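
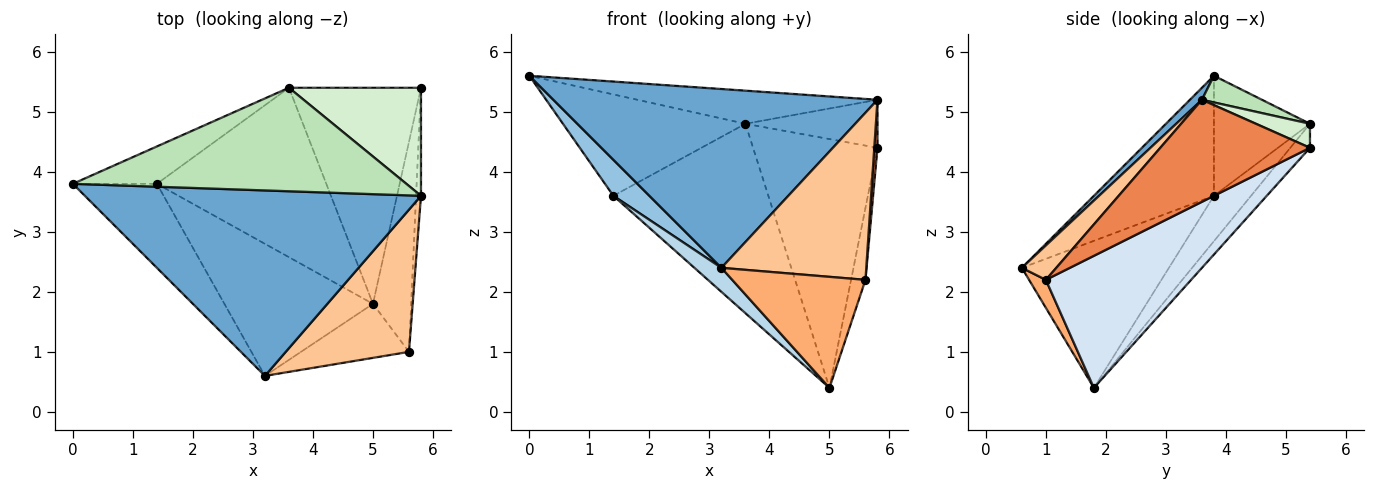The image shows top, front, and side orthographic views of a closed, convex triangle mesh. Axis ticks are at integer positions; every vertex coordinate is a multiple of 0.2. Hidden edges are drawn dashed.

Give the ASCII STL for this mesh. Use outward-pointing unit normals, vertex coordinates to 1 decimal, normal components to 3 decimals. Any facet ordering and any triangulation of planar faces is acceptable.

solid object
 facet normal 0.026 -0.694 0.720
  outer loop
   vertex 5.8 3.6 5.2
   vertex 0.0 3.8 5.6
   vertex 3.2 0.6 2.4
  endloop
 endfacet
 facet normal -0.796 -0.239 -0.557
  outer loop
   vertex 1.4 3.8 3.6
   vertex 3.2 0.6 2.4
   vertex 0.0 3.8 5.6
  endloop
 endfacet
 facet normal -0.698 -0.128 -0.705
  outer loop
   vertex 1.4 3.8 3.6
   vertex 5.0 1.8 0.4
   vertex 3.2 0.6 2.4
  endloop
 endfacet
 facet normal 0.956 0.095 -0.277
  outer loop
   vertex 5.6 1.0 2.2
   vertex 5.0 1.8 0.4
   vertex 5.8 5.4 4.4
  endloop
 endfacet
 facet normal 0.999 -0.021 -0.048
  outer loop
   vertex 5.6 1.0 2.2
   vertex 5.8 5.4 4.4
   vertex 5.8 3.6 5.2
  endloop
 endfacet
 facet normal 0.113 -0.894 -0.435
  outer loop
   vertex 5.6 1.0 2.2
   vertex 3.2 0.6 2.4
   vertex 5.0 1.8 0.4
  endloop
 endfacet
 facet normal 0.178 -0.749 0.638
  outer loop
   vertex 5.6 1.0 2.2
   vertex 5.8 3.6 5.2
   vertex 3.2 0.6 2.4
  endloop
 endfacet
 facet normal -0.118 0.750 -0.651
  outer loop
   vertex 3.6 5.4 4.8
   vertex 5.8 5.4 4.4
   vertex 5.0 1.8 0.4
  endloop
 endfacet
 facet normal -0.176 0.734 -0.656
  outer loop
   vertex 3.6 5.4 4.8
   vertex 5.0 1.8 0.4
   vertex 1.4 3.8 3.6
  endloop
 endfacet
 facet normal -0.443 0.841 -0.310
  outer loop
   vertex 3.6 5.4 4.8
   vertex 1.4 3.8 3.6
   vertex 0.0 3.8 5.6
  endloop
 endfacet
 facet normal 0.076 0.304 0.950
  outer loop
   vertex 3.6 5.4 4.8
   vertex 0.0 3.8 5.6
   vertex 5.8 3.6 5.2
  endloop
 endfacet
 facet normal 0.164 0.401 0.901
  outer loop
   vertex 3.6 5.4 4.8
   vertex 5.8 3.6 5.2
   vertex 5.8 5.4 4.4
  endloop
 endfacet
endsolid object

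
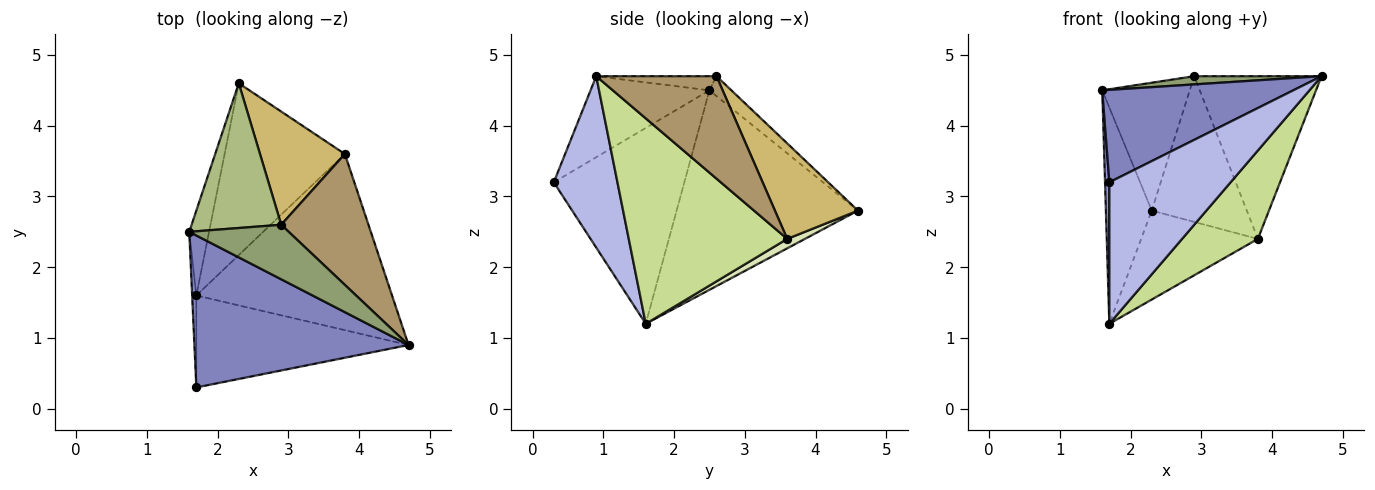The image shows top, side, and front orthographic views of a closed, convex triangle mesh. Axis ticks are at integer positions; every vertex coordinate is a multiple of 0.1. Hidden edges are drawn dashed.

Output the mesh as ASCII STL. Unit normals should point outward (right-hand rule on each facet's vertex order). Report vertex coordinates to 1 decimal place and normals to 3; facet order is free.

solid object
 facet normal -0.965 0.244 -0.096
  outer loop
   vertex 1.7 1.6 1.2
   vertex 1.6 2.5 4.5
   vertex 2.3 4.6 2.8
  endloop
 endfacet
 facet normal -0.308 -0.494 0.813
  outer loop
   vertex 1.7 0.3 3.2
   vertex 4.7 0.9 4.7
   vertex 1.6 2.5 4.5
  endloop
 endfacet
 facet normal -0.999 -0.033 -0.021
  outer loop
   vertex 1.7 0.3 3.2
   vertex 1.6 2.5 4.5
   vertex 1.7 1.6 1.2
  endloop
 endfacet
 facet normal 0.403 -0.767 -0.499
  outer loop
   vertex 1.7 0.3 3.2
   vertex 1.7 1.6 1.2
   vertex 4.7 0.9 4.7
  endloop
 endfacet
 facet normal -0.139 -0.147 0.979
  outer loop
   vertex 2.9 2.6 4.7
   vertex 1.6 2.5 4.5
   vertex 4.7 0.9 4.7
  endloop
 endfacet
 facet normal -0.164 0.653 0.739
  outer loop
   vertex 2.9 2.6 4.7
   vertex 2.3 4.6 2.8
   vertex 1.6 2.5 4.5
  endloop
 endfacet
 facet normal 0.684 -0.327 -0.652
  outer loop
   vertex 3.8 3.6 2.4
   vertex 4.7 0.9 4.7
   vertex 1.7 1.6 1.2
  endloop
 endfacet
 facet normal 0.069 0.459 -0.886
  outer loop
   vertex 3.8 3.6 2.4
   vertex 1.7 1.6 1.2
   vertex 2.3 4.6 2.8
  endloop
 endfacet
 facet normal 0.593 0.628 0.505
  outer loop
   vertex 3.8 3.6 2.4
   vertex 2.9 2.6 4.7
   vertex 4.7 0.9 4.7
  endloop
 endfacet
 facet normal 0.568 0.650 0.505
  outer loop
   vertex 3.8 3.6 2.4
   vertex 2.3 4.6 2.8
   vertex 2.9 2.6 4.7
  endloop
 endfacet
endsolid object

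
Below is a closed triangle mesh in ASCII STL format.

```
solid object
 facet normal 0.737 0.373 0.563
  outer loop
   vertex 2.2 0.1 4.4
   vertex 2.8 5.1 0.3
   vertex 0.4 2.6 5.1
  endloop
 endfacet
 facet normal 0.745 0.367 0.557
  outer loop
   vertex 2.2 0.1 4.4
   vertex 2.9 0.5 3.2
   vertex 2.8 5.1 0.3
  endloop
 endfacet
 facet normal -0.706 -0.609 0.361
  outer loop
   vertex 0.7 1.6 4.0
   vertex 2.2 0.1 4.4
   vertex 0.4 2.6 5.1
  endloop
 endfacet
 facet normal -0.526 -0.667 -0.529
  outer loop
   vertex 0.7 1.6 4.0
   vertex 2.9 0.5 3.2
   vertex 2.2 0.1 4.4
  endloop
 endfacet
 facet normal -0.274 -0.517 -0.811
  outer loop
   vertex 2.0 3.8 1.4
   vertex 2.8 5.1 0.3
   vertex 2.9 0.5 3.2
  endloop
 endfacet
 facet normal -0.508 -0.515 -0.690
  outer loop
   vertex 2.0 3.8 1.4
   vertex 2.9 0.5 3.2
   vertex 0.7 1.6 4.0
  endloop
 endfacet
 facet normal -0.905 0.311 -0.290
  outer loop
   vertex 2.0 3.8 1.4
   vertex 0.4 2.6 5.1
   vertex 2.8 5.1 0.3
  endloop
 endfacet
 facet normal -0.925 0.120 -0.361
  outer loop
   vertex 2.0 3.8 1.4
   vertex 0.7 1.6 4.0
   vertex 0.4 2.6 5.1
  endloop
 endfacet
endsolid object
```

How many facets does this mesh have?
8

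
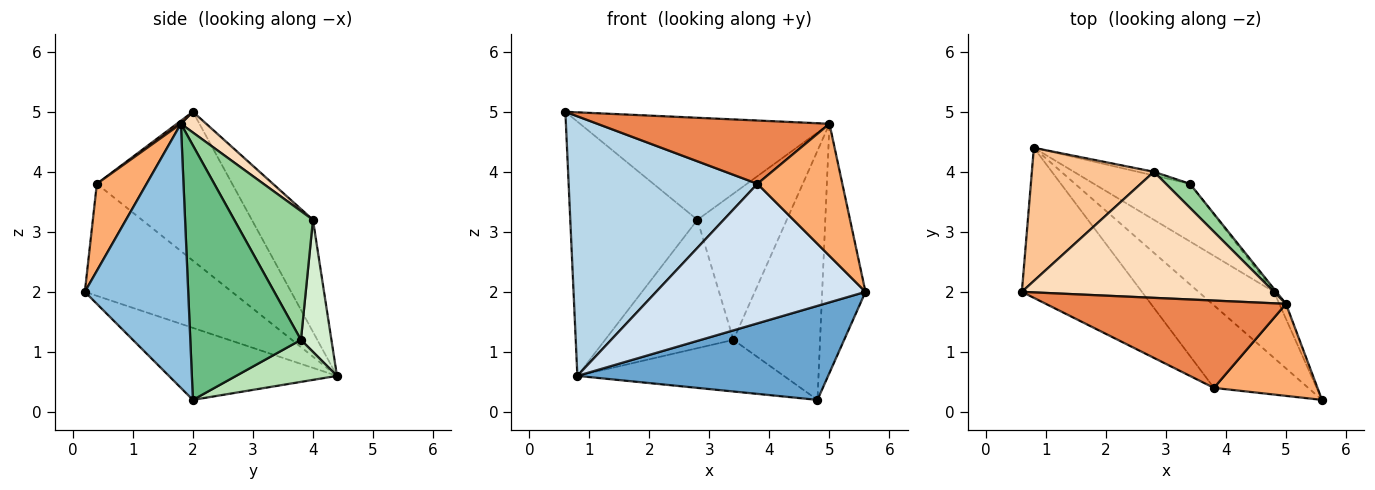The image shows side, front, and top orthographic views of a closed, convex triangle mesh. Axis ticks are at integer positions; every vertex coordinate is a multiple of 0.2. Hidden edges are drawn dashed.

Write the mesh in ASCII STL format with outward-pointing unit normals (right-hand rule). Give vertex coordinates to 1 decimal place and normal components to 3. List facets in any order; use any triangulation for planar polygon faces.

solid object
 facet normal -0.481 -0.718 -0.504
  outer loop
   vertex 4.8 2.0 0.2
   vertex 5.6 0.2 2.0
   vertex 0.8 4.4 0.6
  endloop
 endfacet
 facet normal 0.922 0.386 -0.023
  outer loop
   vertex 5.0 1.8 4.8
   vertex 5.6 0.2 2.0
   vertex 4.8 2.0 0.2
  endloop
 endfacet
 facet normal -0.527 -0.736 -0.425
  outer loop
   vertex 3.8 0.4 3.8
   vertex 0.6 2.0 5.0
   vertex 0.8 4.4 0.6
  endloop
 endfacet
 facet normal -0.517 -0.737 -0.436
  outer loop
   vertex 3.8 0.4 3.8
   vertex 0.8 4.4 0.6
   vertex 5.6 0.2 2.0
  endloop
 endfacet
 facet normal 0.010 -0.587 0.810
  outer loop
   vertex 3.8 0.4 3.8
   vertex 5.0 1.8 4.8
   vertex 0.6 2.0 5.0
  endloop
 endfacet
 facet normal 0.433 -0.739 0.515
  outer loop
   vertex 3.8 0.4 3.8
   vertex 5.6 0.2 2.0
   vertex 5.0 1.8 4.8
  endloop
 endfacet
 facet normal -0.392 0.815 0.427
  outer loop
   vertex 2.8 4.0 3.2
   vertex 0.8 4.4 0.6
   vertex 0.6 2.0 5.0
  endloop
 endfacet
 facet normal 0.064 0.628 0.776
  outer loop
   vertex 2.8 4.0 3.2
   vertex 0.6 2.0 5.0
   vertex 5.0 1.8 4.8
  endloop
 endfacet
 facet normal 0.787 0.616 -0.007
  outer loop
   vertex 3.4 3.8 1.2
   vertex 5.0 1.8 4.8
   vertex 4.8 2.0 0.2
  endloop
 endfacet
 facet normal 0.656 0.745 0.122
  outer loop
   vertex 3.4 3.8 1.2
   vertex 2.8 4.0 3.2
   vertex 5.0 1.8 4.8
  endloop
 endfacet
 facet normal 0.310 0.634 -0.708
  outer loop
   vertex 3.4 3.8 1.2
   vertex 4.8 2.0 0.2
   vertex 0.8 4.4 0.6
  endloop
 endfacet
 facet normal 0.231 0.973 -0.028
  outer loop
   vertex 3.4 3.8 1.2
   vertex 0.8 4.4 0.6
   vertex 2.8 4.0 3.2
  endloop
 endfacet
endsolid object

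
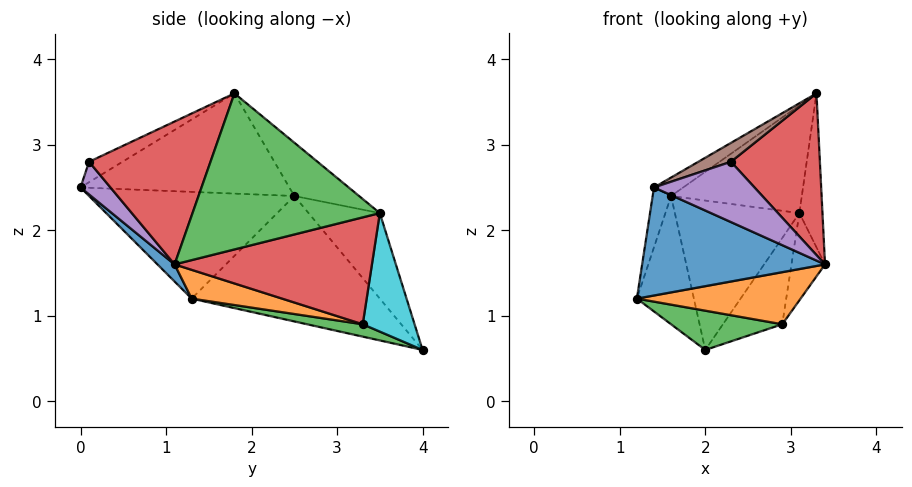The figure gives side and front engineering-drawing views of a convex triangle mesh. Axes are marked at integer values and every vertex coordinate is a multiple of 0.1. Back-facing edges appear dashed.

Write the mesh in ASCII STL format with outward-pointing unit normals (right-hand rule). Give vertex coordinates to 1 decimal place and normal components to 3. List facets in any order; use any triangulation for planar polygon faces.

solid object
 facet normal 0.066 -0.701 -0.711
  outer loop
   vertex 1.4 0.0 2.5
   vertex 1.2 1.3 1.2
   vertex 3.4 1.1 1.6
  endloop
 endfacet
 facet normal 0.149 -0.269 -0.952
  outer loop
   vertex 2.9 3.3 0.9
   vertex 3.4 1.1 1.6
   vertex 1.2 1.3 1.2
  endloop
 endfacet
 facet normal 0.125 -0.250 -0.960
  outer loop
   vertex 2.9 3.3 0.9
   vertex 1.2 1.3 1.2
   vertex 2.0 4.0 0.6
  endloop
 endfacet
 facet normal 0.783 -0.574 0.240
  outer loop
   vertex 2.3 0.1 2.8
   vertex 3.4 1.1 1.6
   vertex 3.3 1.8 3.6
  endloop
 endfacet
 facet normal 0.252 -0.844 -0.473
  outer loop
   vertex 2.3 0.1 2.8
   vertex 1.4 0.0 2.5
   vertex 3.4 1.1 1.6
  endloop
 endfacet
 facet normal -0.277 -0.271 0.922
  outer loop
   vertex 2.3 0.1 2.8
   vertex 3.3 1.8 3.6
   vertex 1.4 0.0 2.5
  endloop
 endfacet
 facet normal -0.553 0.077 0.829
  outer loop
   vertex 1.6 2.5 2.4
   vertex 1.4 0.0 2.5
   vertex 3.3 1.8 3.6
  endloop
 endfacet
 facet normal -0.957 0.290 0.029
  outer loop
   vertex 1.6 2.5 2.4
   vertex 2.0 4.0 0.6
   vertex 1.2 1.3 1.2
  endloop
 endfacet
 facet normal -0.968 0.087 0.236
  outer loop
   vertex 1.6 2.5 2.4
   vertex 1.2 1.3 1.2
   vertex 1.4 0.0 2.5
  endloop
 endfacet
 facet normal 0.643 0.736 -0.212
  outer loop
   vertex 3.1 3.5 2.2
   vertex 2.9 3.3 0.9
   vertex 2.0 4.0 0.6
  endloop
 endfacet
 facet normal -0.424 0.740 0.522
  outer loop
   vertex 3.1 3.5 2.2
   vertex 2.0 4.0 0.6
   vertex 1.6 2.5 2.4
  endloop
 endfacet
 facet normal -0.291 0.588 0.755
  outer loop
   vertex 3.1 3.5 2.2
   vertex 1.6 2.5 2.4
   vertex 3.3 1.8 3.6
  endloop
 endfacet
 facet normal 0.992 0.122 0.007
  outer loop
   vertex 3.1 3.5 2.2
   vertex 3.3 1.8 3.6
   vertex 3.4 1.1 1.6
  endloop
 endfacet
 facet normal 0.971 0.165 -0.175
  outer loop
   vertex 3.1 3.5 2.2
   vertex 3.4 1.1 1.6
   vertex 2.9 3.3 0.9
  endloop
 endfacet
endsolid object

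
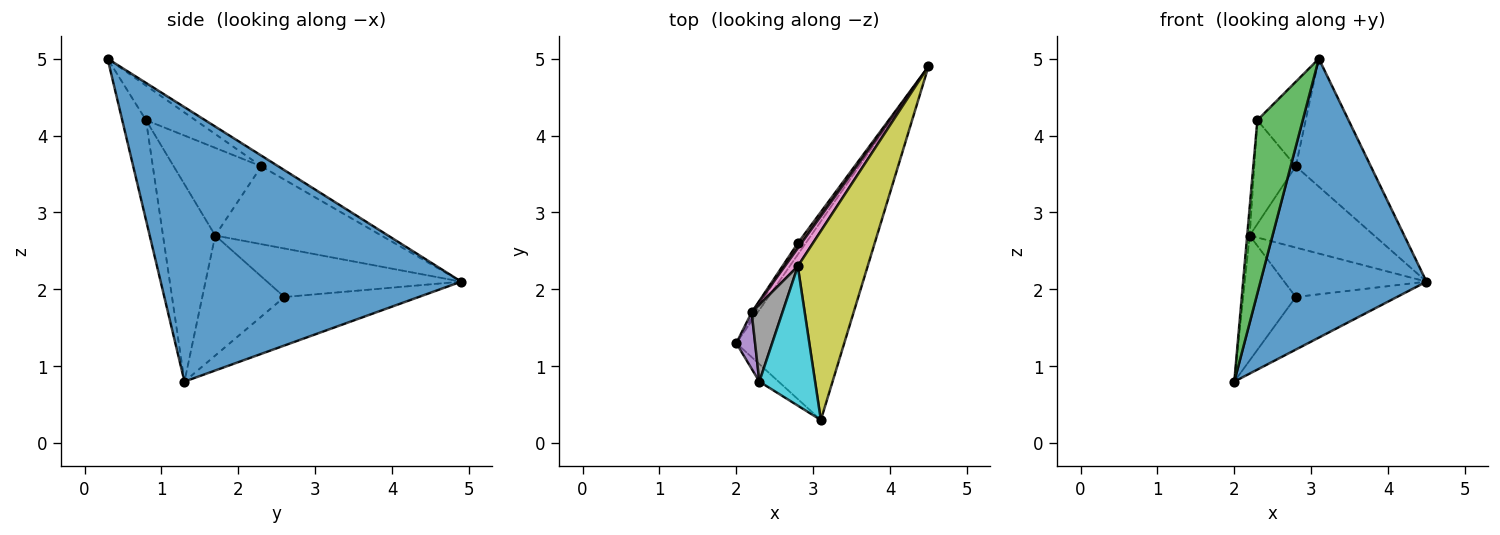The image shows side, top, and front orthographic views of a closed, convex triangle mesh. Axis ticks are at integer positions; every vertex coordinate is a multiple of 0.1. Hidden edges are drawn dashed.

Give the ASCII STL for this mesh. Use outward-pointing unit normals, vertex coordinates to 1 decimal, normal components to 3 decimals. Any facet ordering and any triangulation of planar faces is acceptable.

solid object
 facet normal 0.828 -0.457 -0.326
  outer loop
   vertex 3.1 0.3 5.0
   vertex 2.0 1.3 0.8
   vertex 4.5 4.9 2.1
  endloop
 endfacet
 facet normal -0.792 0.597 -0.129
  outer loop
   vertex 2.8 2.6 1.9
   vertex 4.5 4.9 2.1
   vertex 2.0 1.3 0.8
  endloop
 endfacet
 facet normal -0.462 -0.882 -0.089
  outer loop
   vertex 2.3 0.8 4.2
   vertex 2.0 1.3 0.8
   vertex 3.1 0.3 5.0
  endloop
 endfacet
 facet normal -0.842 0.539 -0.025
  outer loop
   vertex 2.2 1.7 2.7
   vertex 2.8 2.6 1.9
   vertex 2.0 1.3 0.8
  endloop
 endfacet
 facet normal -0.994 0.047 0.095
  outer loop
   vertex 2.2 1.7 2.7
   vertex 2.0 1.3 0.8
   vertex 2.3 0.8 4.2
  endloop
 endfacet
 facet normal -0.805 0.590 0.060
  outer loop
   vertex 2.2 1.7 2.7
   vertex 4.5 4.9 2.1
   vertex 2.8 2.6 1.9
  endloop
 endfacet
 facet normal -0.793 0.595 0.132
  outer loop
   vertex 2.8 2.3 3.6
   vertex 4.5 4.9 2.1
   vertex 2.2 1.7 2.7
  endloop
 endfacet
 facet normal -0.861 0.408 0.302
  outer loop
   vertex 2.8 2.3 3.6
   vertex 2.2 1.7 2.7
   vertex 2.3 0.8 4.2
  endloop
 endfacet
 facet normal -0.126 0.556 0.821
  outer loop
   vertex 2.8 2.3 3.6
   vertex 3.1 0.3 5.0
   vertex 4.5 4.9 2.1
  endloop
 endfacet
 facet normal -0.469 0.458 0.755
  outer loop
   vertex 2.8 2.3 3.6
   vertex 2.3 0.8 4.2
   vertex 3.1 0.3 5.0
  endloop
 endfacet
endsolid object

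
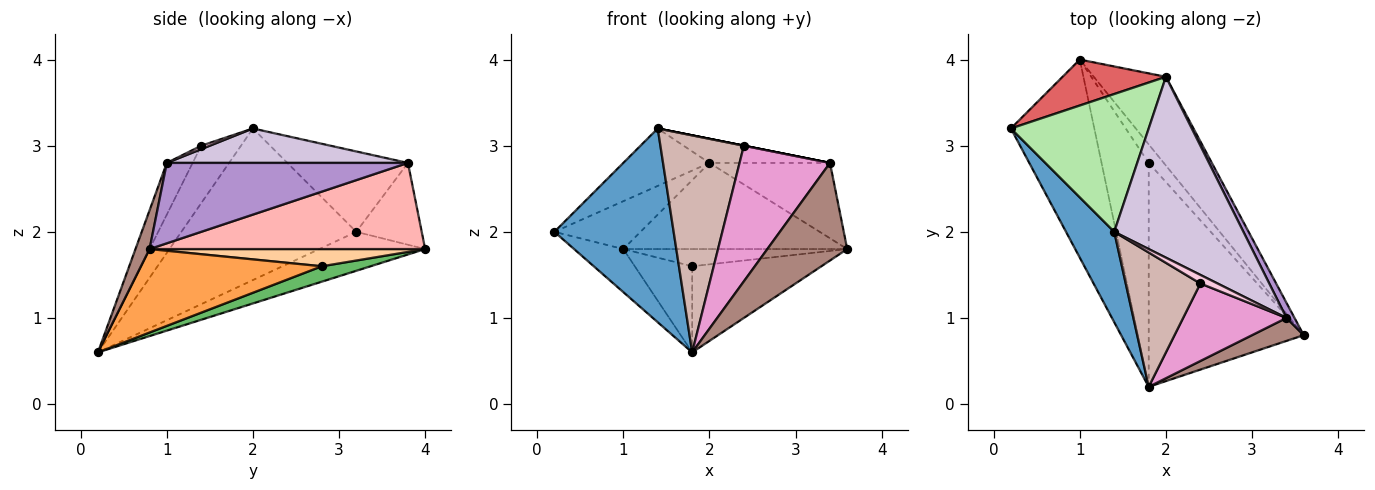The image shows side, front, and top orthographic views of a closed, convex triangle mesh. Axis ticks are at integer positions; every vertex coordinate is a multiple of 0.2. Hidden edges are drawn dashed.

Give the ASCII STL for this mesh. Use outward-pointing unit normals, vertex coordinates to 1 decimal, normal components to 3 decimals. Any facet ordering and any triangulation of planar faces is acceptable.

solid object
 facet normal -0.799 -0.545 0.254
  outer loop
   vertex 1.4 2.0 3.2
   vertex 0.2 3.2 2.0
   vertex 1.8 0.2 0.6
  endloop
 endfacet
 facet normal -0.415 0.193 -0.889
  outer loop
   vertex 1.0 4.0 1.8
   vertex 1.8 0.2 0.6
   vertex 0.2 3.2 2.0
  endloop
 endfacet
 facet normal 0.449 0.321 -0.834
  outer loop
   vertex 1.8 2.8 1.6
   vertex 3.6 0.8 1.8
   vertex 1.8 0.2 0.6
  endloop
 endfacet
 facet normal 0.642 0.522 -0.562
  outer loop
   vertex 1.8 2.8 1.6
   vertex 1.0 4.0 1.8
   vertex 3.6 0.8 1.8
  endloop
 endfacet
 facet normal 0.292 0.343 -0.893
  outer loop
   vertex 1.8 2.8 1.6
   vertex 1.8 0.2 0.6
   vertex 1.0 4.0 1.8
  endloop
 endfacet
 facet normal -0.474 0.339 0.813
  outer loop
   vertex 2.0 3.8 2.8
   vertex 0.2 3.2 2.0
   vertex 1.4 2.0 3.2
  endloop
 endfacet
 facet normal -0.481 0.633 0.607
  outer loop
   vertex 2.0 3.8 2.8
   vertex 1.0 4.0 1.8
   vertex 0.2 3.2 2.0
  endloop
 endfacet
 facet normal 0.651 0.529 -0.545
  outer loop
   vertex 2.0 3.8 2.8
   vertex 3.6 0.8 1.8
   vertex 1.0 4.0 1.8
  endloop
 endfacet
 facet normal 0.891 0.445 0.089
  outer loop
   vertex 3.4 1.0 2.8
   vertex 3.6 0.8 1.8
   vertex 2.0 3.8 2.8
  endloop
 endfacet
 facet normal 0.256 0.128 0.958
  outer loop
   vertex 3.4 1.0 2.8
   vertex 2.0 3.8 2.8
   vertex 1.4 2.0 3.2
  endloop
 endfacet
 facet normal 0.169 -0.959 0.226
  outer loop
   vertex 3.4 1.0 2.8
   vertex 1.8 0.2 0.6
   vertex 3.6 0.8 1.8
  endloop
 endfacet
 facet normal -0.375 -0.788 0.488
  outer loop
   vertex 2.4 1.4 3.0
   vertex 1.4 2.0 3.2
   vertex 1.8 0.2 0.6
  endloop
 endfacet
 facet normal -0.241 -0.843 0.482
  outer loop
   vertex 2.4 1.4 3.0
   vertex 1.8 0.2 0.6
   vertex 3.4 1.0 2.8
  endloop
 endfacet
 facet normal 0.196 0.000 0.981
  outer loop
   vertex 2.4 1.4 3.0
   vertex 3.4 1.0 2.8
   vertex 1.4 2.0 3.2
  endloop
 endfacet
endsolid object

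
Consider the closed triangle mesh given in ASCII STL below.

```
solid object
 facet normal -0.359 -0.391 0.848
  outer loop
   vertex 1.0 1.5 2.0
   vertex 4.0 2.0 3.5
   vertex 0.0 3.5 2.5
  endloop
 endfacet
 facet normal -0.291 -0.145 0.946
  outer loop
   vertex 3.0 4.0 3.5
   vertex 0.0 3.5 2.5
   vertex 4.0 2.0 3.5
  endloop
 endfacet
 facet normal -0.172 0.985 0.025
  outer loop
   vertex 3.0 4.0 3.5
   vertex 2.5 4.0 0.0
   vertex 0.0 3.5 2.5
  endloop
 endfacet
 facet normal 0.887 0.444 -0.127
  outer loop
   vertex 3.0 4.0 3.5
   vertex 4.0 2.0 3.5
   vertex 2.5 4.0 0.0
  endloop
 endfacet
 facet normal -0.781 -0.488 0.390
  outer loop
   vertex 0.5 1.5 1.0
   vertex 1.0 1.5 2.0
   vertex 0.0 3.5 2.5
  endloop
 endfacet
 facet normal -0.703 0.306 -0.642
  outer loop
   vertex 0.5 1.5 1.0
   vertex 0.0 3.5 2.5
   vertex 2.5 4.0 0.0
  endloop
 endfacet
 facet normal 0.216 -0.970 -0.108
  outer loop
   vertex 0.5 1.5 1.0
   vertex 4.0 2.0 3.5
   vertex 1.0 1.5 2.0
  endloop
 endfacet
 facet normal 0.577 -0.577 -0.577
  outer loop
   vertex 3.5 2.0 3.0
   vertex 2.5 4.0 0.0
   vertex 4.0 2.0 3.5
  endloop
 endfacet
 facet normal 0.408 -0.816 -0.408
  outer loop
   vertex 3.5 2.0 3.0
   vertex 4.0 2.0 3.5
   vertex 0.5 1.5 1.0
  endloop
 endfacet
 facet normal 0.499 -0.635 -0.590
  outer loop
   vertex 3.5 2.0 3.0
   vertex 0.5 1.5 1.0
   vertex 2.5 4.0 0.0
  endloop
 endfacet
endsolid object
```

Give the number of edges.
15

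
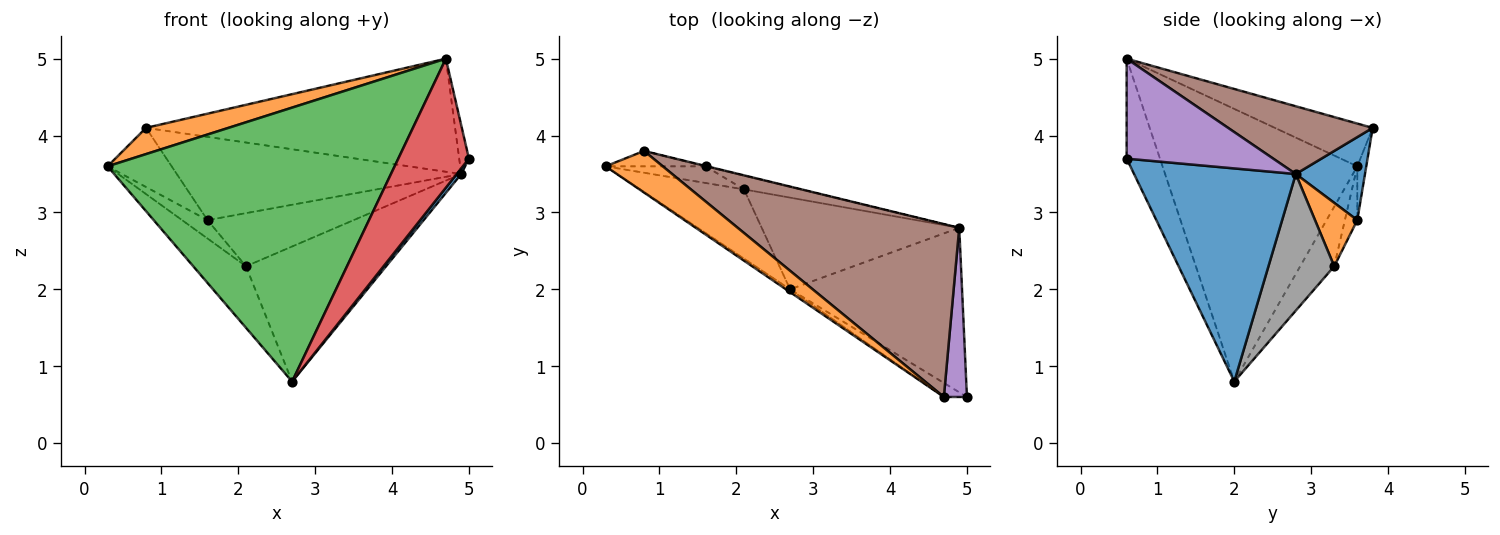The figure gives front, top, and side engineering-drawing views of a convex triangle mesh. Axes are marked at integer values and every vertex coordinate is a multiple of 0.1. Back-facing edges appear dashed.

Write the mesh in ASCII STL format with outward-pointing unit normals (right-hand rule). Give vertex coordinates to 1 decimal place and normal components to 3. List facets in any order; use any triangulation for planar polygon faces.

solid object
 facet normal 0.778 -0.022 -0.628
  outer loop
   vertex 4.9 2.8 3.5
   vertex 5.0 0.6 3.7
   vertex 2.7 2.0 0.8
  endloop
 endfacet
 facet normal -0.535 -0.451 0.715
  outer loop
   vertex 4.7 0.6 5.0
   vertex 0.8 3.8 4.1
   vertex 0.3 3.6 3.6
  endloop
 endfacet
 facet normal -0.561 -0.827 -0.008
  outer loop
   vertex 4.7 0.6 5.0
   vertex 0.3 3.6 3.6
   vertex 2.7 2.0 0.8
  endloop
 endfacet
 facet normal -0.424 -0.900 -0.098
  outer loop
   vertex 4.7 0.6 5.0
   vertex 2.7 2.0 0.8
   vertex 5.0 0.6 3.7
  endloop
 endfacet
 facet normal 0.972 0.065 0.224
  outer loop
   vertex 4.7 0.6 5.0
   vertex 5.0 0.6 3.7
   vertex 4.9 2.8 3.5
  endloop
 endfacet
 facet normal 0.248 0.530 0.811
  outer loop
   vertex 4.7 0.6 5.0
   vertex 4.9 2.8 3.5
   vertex 0.8 3.8 4.1
  endloop
 endfacet
 facet normal -0.394 0.611 -0.687
  outer loop
   vertex 2.1 3.3 2.3
   vertex 2.7 2.0 0.8
   vertex 0.3 3.6 3.6
  endloop
 endfacet
 facet normal 0.362 0.771 -0.524
  outer loop
   vertex 2.1 3.3 2.3
   vertex 4.9 2.8 3.5
   vertex 2.7 2.0 0.8
  endloop
 endfacet
 facet normal -0.134 0.959 -0.249
  outer loop
   vertex 1.6 3.6 2.9
   vertex 0.3 3.6 3.6
   vertex 0.8 3.8 4.1
  endloop
 endfacet
 facet normal -0.340 0.697 -0.632
  outer loop
   vertex 1.6 3.6 2.9
   vertex 2.1 3.3 2.3
   vertex 0.3 3.6 3.6
  endloop
 endfacet
 facet normal 0.236 0.972 -0.004
  outer loop
   vertex 1.6 3.6 2.9
   vertex 0.8 3.8 4.1
   vertex 4.9 2.8 3.5
  endloop
 endfacet
 facet normal 0.270 0.932 -0.241
  outer loop
   vertex 1.6 3.6 2.9
   vertex 4.9 2.8 3.5
   vertex 2.1 3.3 2.3
  endloop
 endfacet
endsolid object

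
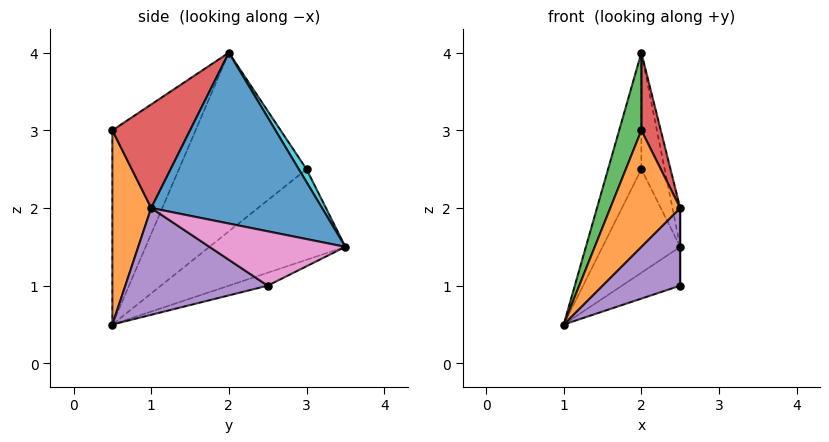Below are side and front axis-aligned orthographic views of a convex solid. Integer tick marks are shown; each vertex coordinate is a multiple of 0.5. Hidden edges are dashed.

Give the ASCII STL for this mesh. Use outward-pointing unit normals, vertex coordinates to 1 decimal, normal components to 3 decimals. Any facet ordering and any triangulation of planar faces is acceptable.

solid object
 facet normal 0.974 0.044 0.221
  outer loop
   vertex 2.0 2.0 4.0
   vertex 2.5 1.0 2.0
   vertex 2.5 3.5 1.5
  endloop
 endfacet
 facet normal 0.477 -0.858 -0.191
  outer loop
   vertex 2.0 0.5 3.0
   vertex 1.0 0.5 0.5
   vertex 2.5 1.0 2.0
  endloop
 endfacet
 facet normal -0.901 -0.240 0.361
  outer loop
   vertex 2.0 0.5 3.0
   vertex 2.0 2.0 4.0
   vertex 1.0 0.5 0.5
  endloop
 endfacet
 facet normal 0.912 -0.228 0.342
  outer loop
   vertex 2.0 0.5 3.0
   vertex 2.5 1.0 2.0
   vertex 2.0 2.0 4.0
  endloop
 endfacet
 facet normal 0.713 -0.389 -0.583
  outer loop
   vertex 2.5 2.5 1.0
   vertex 2.5 1.0 2.0
   vertex 1.0 0.5 0.5
  endloop
 endfacet
 facet normal -0.286 0.429 -0.857
  outer loop
   vertex 2.5 2.5 1.0
   vertex 1.0 0.5 0.5
   vertex 2.5 3.5 1.5
  endloop
 endfacet
 facet normal 1.000 0.000 0.000
  outer loop
   vertex 2.5 2.5 1.0
   vertex 2.5 3.5 1.5
   vertex 2.5 1.0 2.0
  endloop
 endfacet
 facet normal -0.854 0.488 -0.183
  outer loop
   vertex 2.0 3.0 2.5
   vertex 2.5 3.5 1.5
   vertex 1.0 0.5 0.5
  endloop
 endfacet
 facet normal -0.954 0.249 0.166
  outer loop
   vertex 2.0 3.0 2.5
   vertex 1.0 0.5 0.5
   vertex 2.0 2.0 4.0
  endloop
 endfacet
 facet normal 0.267 0.802 0.535
  outer loop
   vertex 2.0 3.0 2.5
   vertex 2.0 2.0 4.0
   vertex 2.5 3.5 1.5
  endloop
 endfacet
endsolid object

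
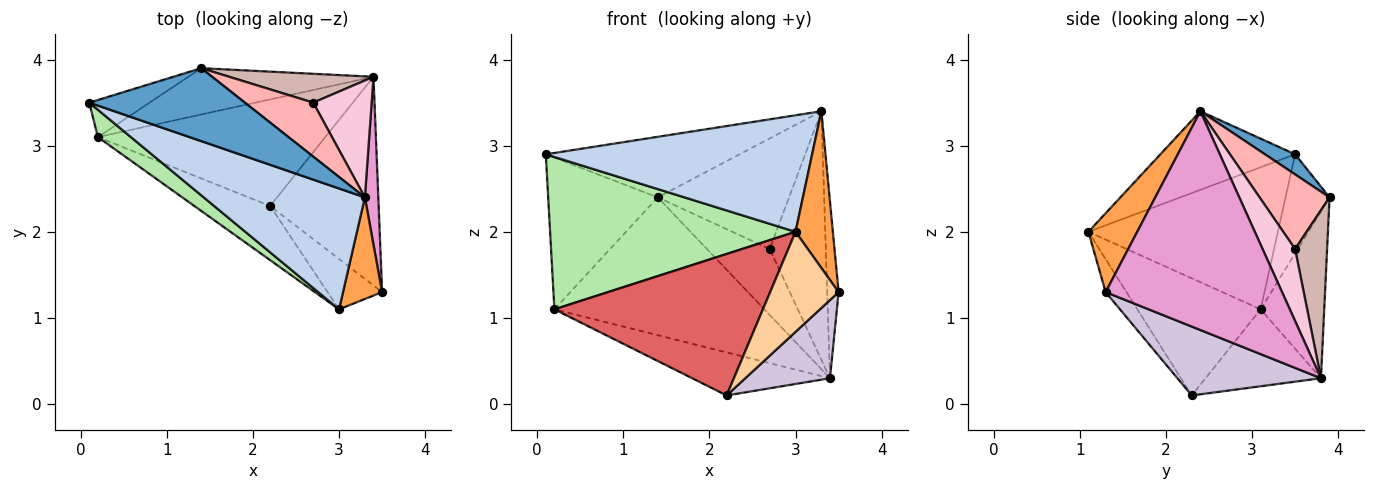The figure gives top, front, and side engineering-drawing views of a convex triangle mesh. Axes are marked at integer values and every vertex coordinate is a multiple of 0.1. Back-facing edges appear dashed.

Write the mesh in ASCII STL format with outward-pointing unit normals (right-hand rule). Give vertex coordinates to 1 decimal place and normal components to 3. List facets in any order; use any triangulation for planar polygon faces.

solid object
 facet normal 0.099 0.636 0.766
  outer loop
   vertex 3.3 2.4 3.4
   vertex 1.4 3.9 2.4
   vertex 0.1 3.5 2.9
  endloop
 endfacet
 facet normal -0.331 -0.655 0.679
  outer loop
   vertex 3.0 1.1 2.0
   vertex 3.3 2.4 3.4
   vertex 0.1 3.5 2.9
  endloop
 endfacet
 facet normal 0.739 -0.565 0.366
  outer loop
   vertex 3.0 1.1 2.0
   vertex 3.5 1.3 1.3
   vertex 3.3 2.4 3.4
  endloop
 endfacet
 facet normal -0.263 -0.862 -0.434
  outer loop
   vertex 3.0 1.1 2.0
   vertex 2.2 2.3 0.1
   vertex 3.5 1.3 1.3
  endloop
 endfacet
 facet normal -0.364 0.905 -0.221
  outer loop
   vertex 0.2 3.1 1.1
   vertex 0.1 3.5 2.9
   vertex 1.4 3.9 2.4
  endloop
 endfacet
 facet normal -0.605 -0.784 0.141
  outer loop
   vertex 0.2 3.1 1.1
   vertex 3.0 1.1 2.0
   vertex 0.1 3.5 2.9
  endloop
 endfacet
 facet normal -0.483 -0.818 -0.313
  outer loop
   vertex 0.2 3.1 1.1
   vertex 2.2 2.3 0.1
   vertex 3.0 1.1 2.0
  endloop
 endfacet
 facet normal 0.432 0.811 0.395
  outer loop
   vertex 2.7 3.5 1.8
   vertex 1.4 3.9 2.4
   vertex 3.3 2.4 3.4
  endloop
 endfacet
 facet normal -0.299 0.357 -0.885
  outer loop
   vertex 3.4 3.8 0.3
   vertex 2.2 2.3 0.1
   vertex 0.2 3.1 1.1
  endloop
 endfacet
 facet normal 0.511 -0.302 -0.805
  outer loop
   vertex 3.4 3.8 0.3
   vertex 3.5 1.3 1.3
   vertex 2.2 2.3 0.1
  endloop
 endfacet
 facet normal -0.276 0.911 -0.306
  outer loop
   vertex 3.4 3.8 0.3
   vertex 0.2 3.1 1.1
   vertex 1.4 3.9 2.4
  endloop
 endfacet
 facet normal 0.423 0.830 0.363
  outer loop
   vertex 3.4 3.8 0.3
   vertex 1.4 3.9 2.4
   vertex 2.7 3.5 1.8
  endloop
 endfacet
 facet normal 0.996 0.064 0.061
  outer loop
   vertex 3.4 3.8 0.3
   vertex 3.3 2.4 3.4
   vertex 3.5 1.3 1.3
  endloop
 endfacet
 facet normal 0.464 0.801 0.377
  outer loop
   vertex 3.4 3.8 0.3
   vertex 2.7 3.5 1.8
   vertex 3.3 2.4 3.4
  endloop
 endfacet
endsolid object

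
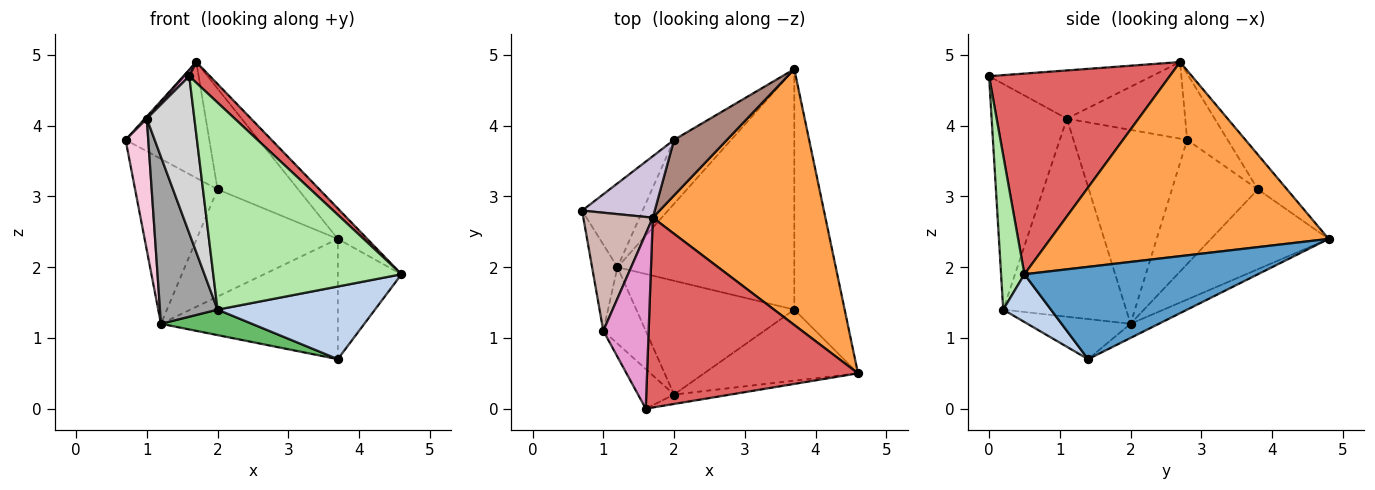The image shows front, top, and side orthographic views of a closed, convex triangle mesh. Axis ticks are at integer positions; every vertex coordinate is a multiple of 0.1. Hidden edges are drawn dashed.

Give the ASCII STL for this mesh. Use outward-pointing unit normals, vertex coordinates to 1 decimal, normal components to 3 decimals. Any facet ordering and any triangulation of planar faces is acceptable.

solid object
 facet normal 0.854 0.233 -0.466
  outer loop
   vertex 3.7 1.4 0.7
   vertex 3.7 4.8 2.4
   vertex 4.6 0.5 1.9
  endloop
 endfacet
 facet normal 0.212 -0.699 -0.683
  outer loop
   vertex 2.0 0.2 1.4
   vertex 3.7 1.4 0.7
   vertex 4.6 0.5 1.9
  endloop
 endfacet
 facet normal 0.745 0.079 0.662
  outer loop
   vertex 1.7 2.7 4.9
   vertex 4.6 0.5 1.9
   vertex 3.7 4.8 2.4
  endloop
 endfacet
 facet normal -0.071 0.446 -0.892
  outer loop
   vertex 1.2 2.0 1.2
   vertex 3.7 4.8 2.4
   vertex 3.7 1.4 0.7
  endloop
 endfacet
 facet normal -0.240 -0.212 -0.947
  outer loop
   vertex 1.2 2.0 1.2
   vertex 3.7 1.4 0.7
   vertex 2.0 0.2 1.4
  endloop
 endfacet
 facet normal 0.123 -0.991 -0.045
  outer loop
   vertex 1.6 0.0 4.7
   vertex 2.0 0.2 1.4
   vertex 4.6 0.5 1.9
  endloop
 endfacet
 facet normal 0.687 -0.079 0.722
  outer loop
   vertex 1.6 0.0 4.7
   vertex 4.6 0.5 1.9
   vertex 1.7 2.7 4.9
  endloop
 endfacet
 facet normal -0.681 0.653 -0.332
  outer loop
   vertex 2.0 3.8 3.1
   vertex 1.2 2.0 1.2
   vertex 0.7 2.8 3.8
  endloop
 endfacet
 facet normal -0.582 0.698 -0.416
  outer loop
   vertex 2.0 3.8 3.1
   vertex 3.7 4.8 2.4
   vertex 1.2 2.0 1.2
  endloop
 endfacet
 facet normal -0.393 0.812 0.431
  outer loop
   vertex 2.0 3.8 3.1
   vertex 0.7 2.8 3.8
   vertex 1.7 2.7 4.9
  endloop
 endfacet
 facet normal -0.302 0.835 0.460
  outer loop
   vertex 2.0 3.8 3.1
   vertex 1.7 2.7 4.9
   vertex 3.7 4.8 2.4
  endloop
 endfacet
 facet normal -0.740 -0.012 0.672
  outer loop
   vertex 1.0 1.1 4.1
   vertex 1.7 2.7 4.9
   vertex 0.7 2.8 3.8
  endloop
 endfacet
 facet normal -0.728 -0.024 0.685
  outer loop
   vertex 1.0 1.1 4.1
   vertex 1.6 0.0 4.7
   vertex 1.7 2.7 4.9
  endloop
 endfacet
 facet normal -0.973 -0.194 -0.127
  outer loop
   vertex 1.0 1.1 4.1
   vertex 0.7 2.8 3.8
   vertex 1.2 2.0 1.2
  endloop
 endfacet
 facet normal -0.889 -0.416 -0.191
  outer loop
   vertex 1.0 1.1 4.1
   vertex 1.2 2.0 1.2
   vertex 2.0 0.2 1.4
  endloop
 endfacet
 facet normal -0.838 -0.530 -0.134
  outer loop
   vertex 1.0 1.1 4.1
   vertex 2.0 0.2 1.4
   vertex 1.6 0.0 4.7
  endloop
 endfacet
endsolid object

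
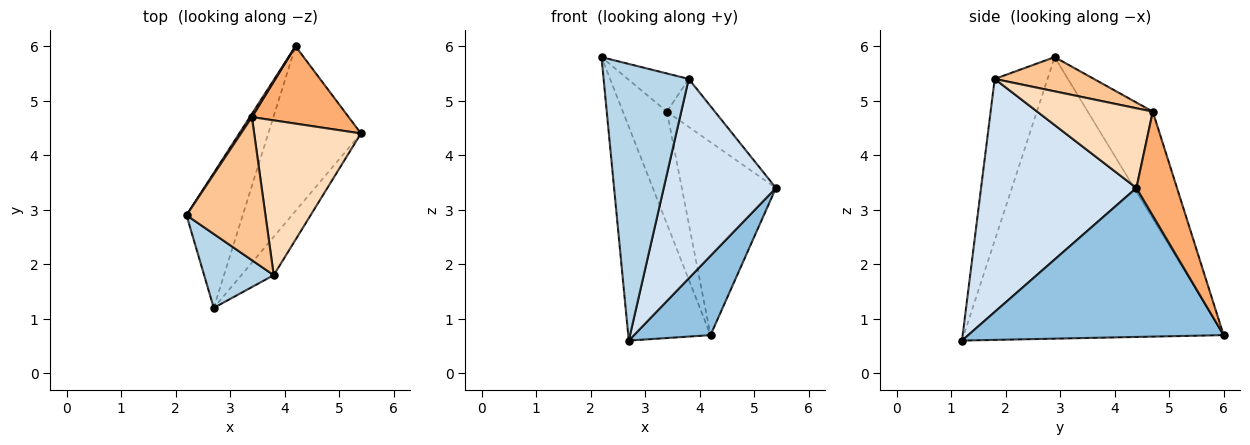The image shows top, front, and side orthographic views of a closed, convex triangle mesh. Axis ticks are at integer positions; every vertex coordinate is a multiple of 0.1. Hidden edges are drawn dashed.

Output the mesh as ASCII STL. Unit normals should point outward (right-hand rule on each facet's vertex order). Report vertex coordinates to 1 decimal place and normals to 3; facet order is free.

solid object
 facet normal -0.937 0.297 -0.187
  outer loop
   vertex 2.7 1.2 0.6
   vertex 2.2 2.9 5.8
   vertex 4.2 6.0 0.7
  endloop
 endfacet
 facet normal 0.823 -0.247 -0.512
  outer loop
   vertex 2.7 1.2 0.6
   vertex 4.2 6.0 0.7
   vertex 5.4 4.4 3.4
  endloop
 endfacet
 facet normal -0.514 -0.829 0.221
  outer loop
   vertex 3.8 1.8 5.4
   vertex 2.2 2.9 5.8
   vertex 2.7 1.2 0.6
  endloop
 endfacet
 facet normal 0.806 -0.582 -0.112
  outer loop
   vertex 3.8 1.8 5.4
   vertex 2.7 1.2 0.6
   vertex 5.4 4.4 3.4
  endloop
 endfacet
 facet normal -0.828 0.561 0.016
  outer loop
   vertex 3.4 4.7 4.8
   vertex 4.2 6.0 0.7
   vertex 2.2 2.9 5.8
  endloop
 endfacet
 facet normal 0.371 0.862 0.346
  outer loop
   vertex 3.4 4.7 4.8
   vertex 5.4 4.4 3.4
   vertex 4.2 6.0 0.7
  endloop
 endfacet
 facet normal 0.386 0.238 0.891
  outer loop
   vertex 3.4 4.7 4.8
   vertex 2.2 2.9 5.8
   vertex 3.8 1.8 5.4
  endloop
 endfacet
 facet normal 0.581 0.241 0.778
  outer loop
   vertex 3.4 4.7 4.8
   vertex 3.8 1.8 5.4
   vertex 5.4 4.4 3.4
  endloop
 endfacet
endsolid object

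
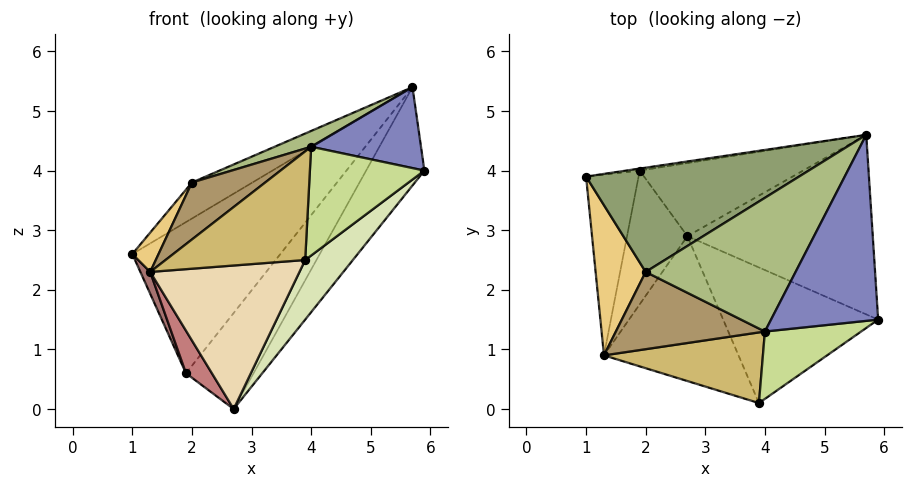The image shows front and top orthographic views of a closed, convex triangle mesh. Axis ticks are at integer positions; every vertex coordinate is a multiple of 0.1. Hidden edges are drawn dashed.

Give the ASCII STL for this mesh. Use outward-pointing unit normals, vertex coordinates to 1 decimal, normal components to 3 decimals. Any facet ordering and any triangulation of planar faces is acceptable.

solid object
 facet normal 0.794 0.292 -0.533
  outer loop
   vertex 2.7 2.9 0.0
   vertex 5.7 4.6 5.4
   vertex 5.9 1.5 4.0
  endloop
 endfacet
 facet normal 0.229 -0.388 0.893
  outer loop
   vertex 4.0 1.3 4.4
   vertex 5.9 1.5 4.0
   vertex 5.7 4.6 5.4
  endloop
 endfacet
 facet normal -0.140 0.990 -0.013
  outer loop
   vertex 1.9 4.0 0.6
   vertex 1.0 3.9 2.6
   vertex 5.7 4.6 5.4
  endloop
 endfacet
 facet normal 0.539 0.670 -0.510
  outer loop
   vertex 1.9 4.0 0.6
   vertex 5.7 4.6 5.4
   vertex 2.7 2.9 0.0
  endloop
 endfacet
 facet normal -0.522 0.279 0.806
  outer loop
   vertex 2.0 2.3 3.8
   vertex 5.7 4.6 5.4
   vertex 1.0 3.9 2.6
  endloop
 endfacet
 facet normal -0.336 -0.110 0.935
  outer loop
   vertex 2.0 2.3 3.8
   vertex 4.0 1.3 4.4
   vertex 5.7 4.6 5.4
  endloop
 endfacet
 facet normal 0.196 -0.834 0.516
  outer loop
   vertex 3.9 0.1 2.5
   vertex 5.9 1.5 4.0
   vertex 4.0 1.3 4.4
  endloop
 endfacet
 facet normal 0.696 -0.289 -0.658
  outer loop
   vertex 3.9 0.1 2.5
   vertex 2.7 2.9 0.0
   vertex 5.9 1.5 4.0
  endloop
 endfacet
 facet normal -0.474 -0.522 0.709
  outer loop
   vertex 1.3 0.9 2.3
   vertex 4.0 1.3 4.4
   vertex 2.0 2.3 3.8
  endloop
 endfacet
 facet normal -0.287 -0.803 0.522
  outer loop
   vertex 1.3 0.9 2.3
   vertex 3.9 0.1 2.5
   vertex 4.0 1.3 4.4
  endloop
 endfacet
 facet normal -0.843 -0.136 0.521
  outer loop
   vertex 1.3 0.9 2.3
   vertex 2.0 2.3 3.8
   vertex 1.0 3.9 2.6
  endloop
 endfacet
 facet normal -0.160 -0.695 -0.701
  outer loop
   vertex 1.3 0.9 2.3
   vertex 2.7 2.9 0.0
   vertex 3.9 0.1 2.5
  endloop
 endfacet
 facet normal -0.910 -0.050 -0.412
  outer loop
   vertex 1.3 0.9 2.3
   vertex 1.0 3.9 2.6
   vertex 1.9 4.0 0.6
  endloop
 endfacet
 facet normal -0.749 -0.201 -0.631
  outer loop
   vertex 1.3 0.9 2.3
   vertex 1.9 4.0 0.6
   vertex 2.7 2.9 0.0
  endloop
 endfacet
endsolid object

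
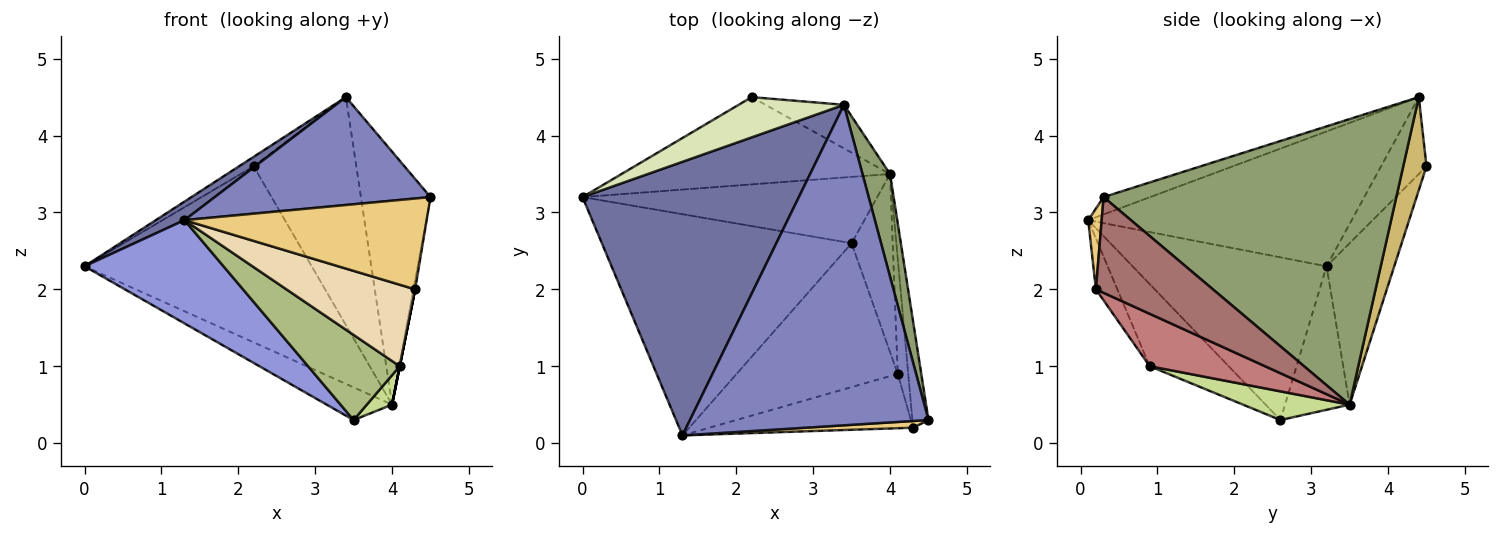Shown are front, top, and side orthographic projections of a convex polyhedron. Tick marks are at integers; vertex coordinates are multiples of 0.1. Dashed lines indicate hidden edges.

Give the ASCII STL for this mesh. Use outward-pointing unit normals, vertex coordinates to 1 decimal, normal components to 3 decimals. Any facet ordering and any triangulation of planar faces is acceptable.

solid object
 facet normal -0.528 -0.057 0.847
  outer loop
   vertex 1.3 0.1 2.9
   vertex 3.4 4.4 4.5
   vertex 0.0 3.2 2.3
  endloop
 endfacet
 facet normal -0.069 -0.318 0.946
  outer loop
   vertex 1.3 0.1 2.9
   vertex 4.5 0.3 3.2
   vertex 3.4 4.4 4.5
  endloop
 endfacet
 facet normal -0.508 -0.364 -0.780
  outer loop
   vertex 1.3 0.1 2.9
   vertex 0.0 3.2 2.3
   vertex 3.5 2.6 0.3
  endloop
 endfacet
 facet normal -0.400 0.405 -0.822
  outer loop
   vertex 4.0 3.5 0.5
   vertex 3.5 2.6 0.3
   vertex 0.0 3.2 2.3
  endloop
 endfacet
 facet normal 0.969 0.230 0.093
  outer loop
   vertex 4.0 3.5 0.5
   vertex 3.4 4.4 4.5
   vertex 4.5 0.3 3.2
  endloop
 endfacet
 facet normal -0.402 -0.466 -0.788
  outer loop
   vertex 4.1 0.9 1.0
   vertex 1.3 0.1 2.9
   vertex 3.5 2.6 0.3
  endloop
 endfacet
 facet normal 0.567 -0.134 -0.813
  outer loop
   vertex 4.1 0.9 1.0
   vertex 3.5 2.6 0.3
   vertex 4.0 3.5 0.5
  endloop
 endfacet
 facet normal -0.579 0.187 0.793
  outer loop
   vertex 2.2 4.5 3.6
   vertex 0.0 3.2 2.3
   vertex 3.4 4.4 4.5
  endloop
 endfacet
 facet normal -0.258 0.866 -0.429
  outer loop
   vertex 2.2 4.5 3.6
   vertex 4.0 3.5 0.5
   vertex 0.0 3.2 2.3
  endloop
 endfacet
 facet normal 0.217 0.959 -0.183
  outer loop
   vertex 2.2 4.5 3.6
   vertex 3.4 4.4 4.5
   vertex 4.0 3.5 0.5
  endloop
 endfacet
 facet normal 0.055 -0.996 0.074
  outer loop
   vertex 4.3 0.2 2.0
   vertex 4.5 0.3 3.2
   vertex 1.3 0.1 2.9
  endloop
 endfacet
 facet normal -0.137 -0.824 -0.549
  outer loop
   vertex 4.3 0.2 2.0
   vertex 1.3 0.1 2.9
   vertex 4.1 0.9 1.0
  endloop
 endfacet
 facet normal 0.986 0.014 -0.166
  outer loop
   vertex 4.3 0.2 2.0
   vertex 4.0 3.5 0.5
   vertex 4.5 0.3 3.2
  endloop
 endfacet
 facet normal 0.981 0.000 -0.196
  outer loop
   vertex 4.3 0.2 2.0
   vertex 4.1 0.9 1.0
   vertex 4.0 3.5 0.5
  endloop
 endfacet
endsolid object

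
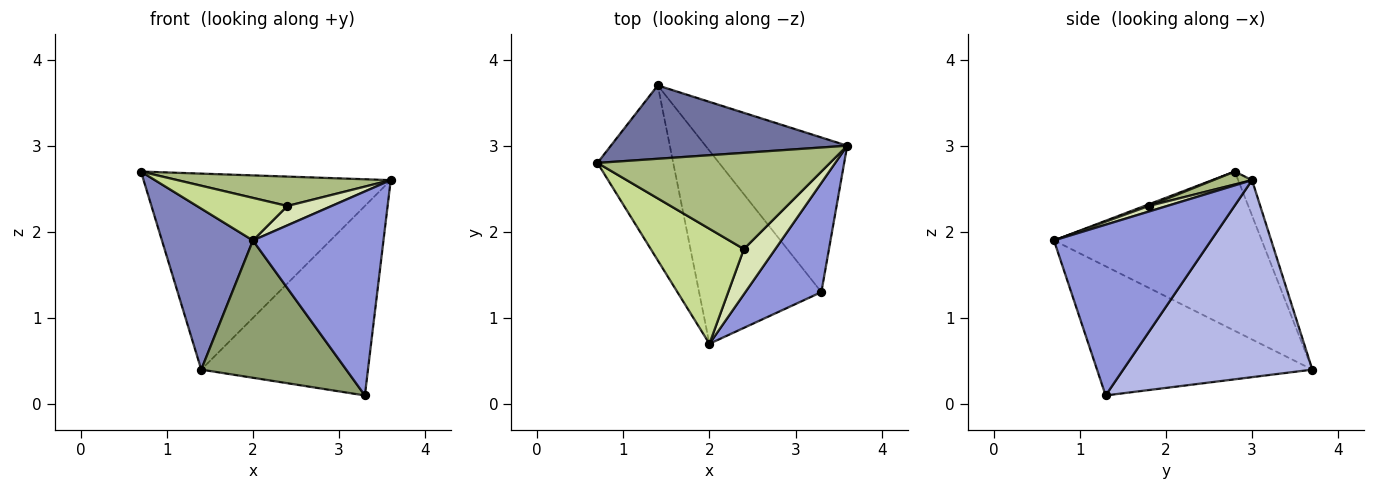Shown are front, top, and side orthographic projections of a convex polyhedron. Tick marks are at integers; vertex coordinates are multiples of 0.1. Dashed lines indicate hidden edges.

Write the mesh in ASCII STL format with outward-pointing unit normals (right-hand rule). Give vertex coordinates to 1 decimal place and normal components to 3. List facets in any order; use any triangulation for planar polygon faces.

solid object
 facet normal -0.052 0.935 0.350
  outer loop
   vertex 1.4 3.7 0.4
   vertex 0.7 2.8 2.7
   vertex 3.6 3.0 2.6
  endloop
 endfacet
 facet normal -0.840 -0.368 -0.399
  outer loop
   vertex 1.4 3.7 0.4
   vertex 2.0 0.7 1.9
   vertex 0.7 2.8 2.7
  endloop
 endfacet
 facet normal 0.728 -0.605 0.324
  outer loop
   vertex 3.3 1.3 0.1
   vertex 3.6 3.0 2.6
   vertex 2.0 0.7 1.9
  endloop
 endfacet
 facet normal 0.660 0.582 -0.475
  outer loop
   vertex 3.3 1.3 0.1
   vertex 1.4 3.7 0.4
   vertex 3.6 3.0 2.6
  endloop
 endfacet
 facet normal -0.652 -0.439 -0.618
  outer loop
   vertex 3.3 1.3 0.1
   vertex 2.0 0.7 1.9
   vertex 1.4 3.7 0.4
  endloop
 endfacet
 facet normal 0.053 -0.292 0.955
  outer loop
   vertex 2.4 1.8 2.3
   vertex 3.6 3.0 2.6
   vertex 0.7 2.8 2.7
  endloop
 endfacet
 facet normal 0.017 -0.347 0.938
  outer loop
   vertex 2.4 1.8 2.3
   vertex 0.7 2.8 2.7
   vertex 2.0 0.7 1.9
  endloop
 endfacet
 facet normal 0.162 -0.389 0.907
  outer loop
   vertex 2.4 1.8 2.3
   vertex 2.0 0.7 1.9
   vertex 3.6 3.0 2.6
  endloop
 endfacet
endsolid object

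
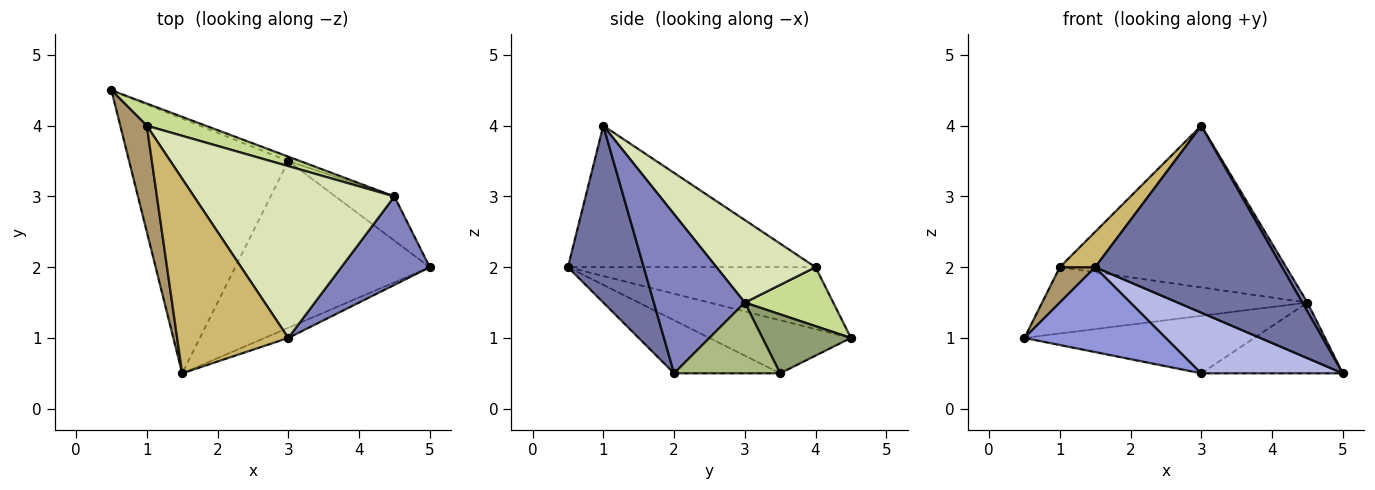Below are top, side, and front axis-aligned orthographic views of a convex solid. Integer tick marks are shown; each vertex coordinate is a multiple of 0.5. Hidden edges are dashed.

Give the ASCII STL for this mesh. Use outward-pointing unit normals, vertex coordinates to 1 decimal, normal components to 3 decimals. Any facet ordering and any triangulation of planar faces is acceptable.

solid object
 facet normal 0.375 -0.926 -0.050
  outer loop
   vertex 3.0 1.0 4.0
   vertex 1.5 0.5 2.0
   vertex 5.0 2.0 0.5
  endloop
 endfacet
 facet normal 0.873 -0.049 0.485
  outer loop
   vertex 4.5 3.0 1.5
   vertex 3.0 1.0 4.0
   vertex 5.0 2.0 0.5
  endloop
 endfacet
 facet normal -0.302 -0.302 -0.905
  outer loop
   vertex 3.0 3.5 0.5
   vertex 1.5 0.5 2.0
   vertex 0.5 4.5 1.0
  endloop
 endfacet
 facet normal -0.248 -0.331 -0.910
  outer loop
   vertex 3.0 3.5 0.5
   vertex 5.0 2.0 0.5
   vertex 1.5 0.5 2.0
  endloop
 endfacet
 facet normal 0.358 0.931 -0.072
  outer loop
   vertex 3.0 3.5 0.5
   vertex 0.5 4.5 1.0
   vertex 4.5 3.0 1.5
  endloop
 endfacet
 facet normal 0.537 0.716 -0.447
  outer loop
   vertex 3.0 3.5 0.5
   vertex 4.5 3.0 1.5
   vertex 5.0 2.0 0.5
  endloop
 endfacet
 facet normal 0.302 0.905 0.302
  outer loop
   vertex 1.0 4.0 2.0
   vertex 4.5 3.0 1.5
   vertex 0.5 4.5 1.0
  endloop
 endfacet
 facet normal 0.287 0.656 0.698
  outer loop
   vertex 1.0 4.0 2.0
   vertex 3.0 1.0 4.0
   vertex 4.5 3.0 1.5
  endloop
 endfacet
 facet normal -0.911 -0.130 0.391
  outer loop
   vertex 1.0 4.0 2.0
   vertex 0.5 4.5 1.0
   vertex 1.5 0.5 2.0
  endloop
 endfacet
 facet normal -0.781 -0.112 0.614
  outer loop
   vertex 1.0 4.0 2.0
   vertex 1.5 0.5 2.0
   vertex 3.0 1.0 4.0
  endloop
 endfacet
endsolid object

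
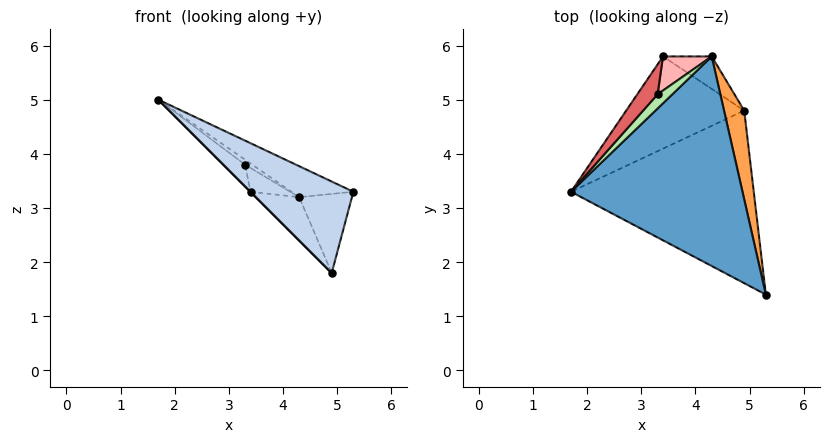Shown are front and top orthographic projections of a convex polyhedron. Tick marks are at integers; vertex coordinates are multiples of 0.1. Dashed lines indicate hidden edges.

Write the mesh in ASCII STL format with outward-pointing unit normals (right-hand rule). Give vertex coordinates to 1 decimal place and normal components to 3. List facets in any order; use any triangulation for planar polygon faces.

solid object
 facet normal 0.478 0.128 0.869
  outer loop
   vertex 4.3 5.8 3.2
   vertex 1.7 3.3 5.0
   vertex 5.3 1.4 3.3
  endloop
 endfacet
 facet normal -0.553 -0.390 -0.736
  outer loop
   vertex 4.9 4.8 1.8
   vertex 5.3 1.4 3.3
   vertex 1.7 3.3 5.0
  endloop
 endfacet
 facet normal 0.944 0.220 0.247
  outer loop
   vertex 4.9 4.8 1.8
   vertex 4.3 5.8 3.2
   vertex 5.3 1.4 3.3
  endloop
 endfacet
 facet normal -0.707 0.000 -0.707
  outer loop
   vertex 3.4 5.8 3.3
   vertex 4.9 4.8 1.8
   vertex 1.7 3.3 5.0
  endloop
 endfacet
 facet normal -0.067 0.798 -0.599
  outer loop
   vertex 3.4 5.8 3.3
   vertex 4.3 5.8 3.2
   vertex 4.9 4.8 1.8
  endloop
 endfacet
 facet normal 0.316 0.316 0.895
  outer loop
   vertex 3.3 5.1 3.8
   vertex 1.7 3.3 5.0
   vertex 4.3 5.8 3.2
  endloop
 endfacet
 facet normal -0.052 0.585 0.809
  outer loop
   vertex 3.3 5.1 3.8
   vertex 3.4 5.8 3.3
   vertex 1.7 3.3 5.0
  endloop
 endfacet
 facet normal 0.091 0.570 0.816
  outer loop
   vertex 3.3 5.1 3.8
   vertex 4.3 5.8 3.2
   vertex 3.4 5.8 3.3
  endloop
 endfacet
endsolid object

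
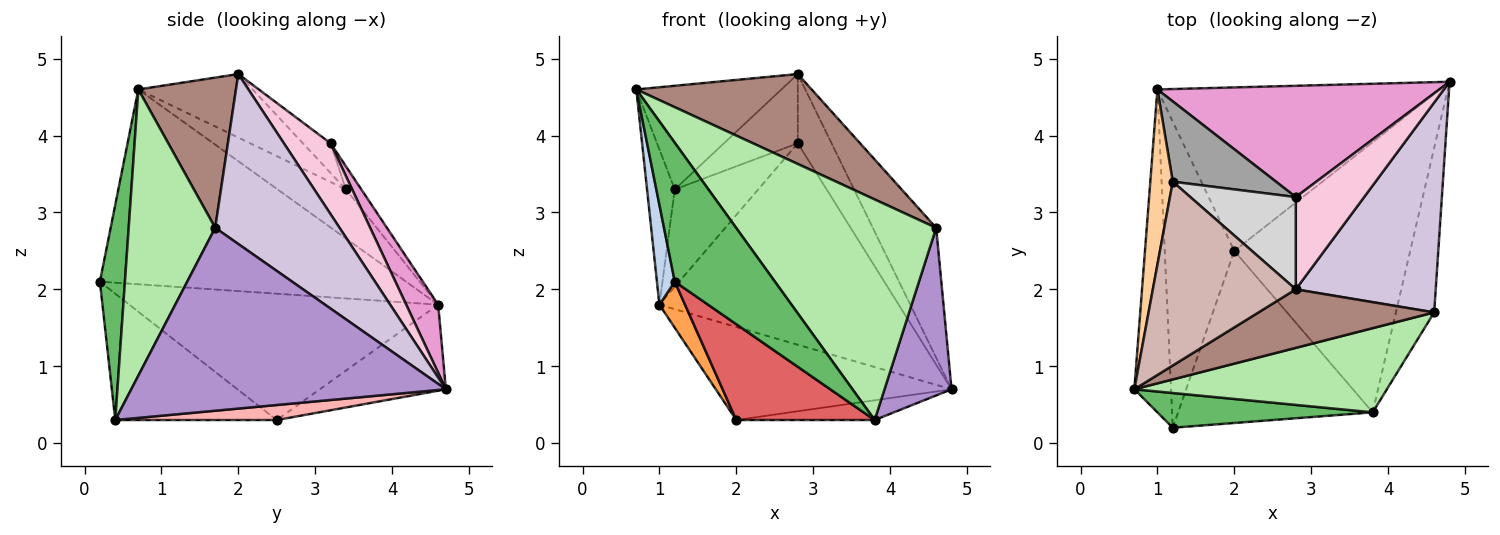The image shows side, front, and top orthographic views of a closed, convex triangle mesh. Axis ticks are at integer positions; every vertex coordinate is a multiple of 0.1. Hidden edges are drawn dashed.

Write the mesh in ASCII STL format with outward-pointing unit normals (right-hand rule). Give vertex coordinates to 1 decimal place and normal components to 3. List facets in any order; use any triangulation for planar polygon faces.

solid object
 facet normal -0.256 0.478 -0.840
  outer loop
   vertex 1.0 4.6 1.8
   vertex 4.8 4.7 0.7
   vertex 2.0 2.5 0.3
  endloop
 endfacet
 facet normal -0.981 -0.057 -0.185
  outer loop
   vertex 1.0 4.6 1.8
   vertex 1.2 0.2 2.1
   vertex 0.7 0.7 4.6
  endloop
 endfacet
 facet normal -0.874 -0.073 -0.481
  outer loop
   vertex 1.0 4.6 1.8
   vertex 2.0 2.5 0.3
   vertex 1.2 0.2 2.1
  endloop
 endfacet
 facet normal -0.853 0.346 0.391
  outer loop
   vertex 1.2 3.4 3.3
   vertex 1.0 4.6 1.8
   vertex 0.7 0.7 4.6
  endloop
 endfacet
 facet normal 0.236 -0.943 0.236
  outer loop
   vertex 3.8 0.4 0.3
   vertex 0.7 0.7 4.6
   vertex 1.2 0.2 2.1
  endloop
 endfacet
 facet normal 0.375 -0.866 0.331
  outer loop
   vertex 3.8 0.4 0.3
   vertex 4.6 1.7 2.8
   vertex 0.7 0.7 4.6
  endloop
 endfacet
 facet normal -0.494 -0.423 -0.760
  outer loop
   vertex 3.8 0.4 0.3
   vertex 1.2 0.2 2.1
   vertex 2.0 2.5 0.3
  endloop
 endfacet
 facet normal 0.085 0.073 -0.994
  outer loop
   vertex 3.8 0.4 0.3
   vertex 2.0 2.5 0.3
   vertex 4.8 4.7 0.7
  endloop
 endfacet
 facet normal 0.958 -0.204 -0.200
  outer loop
   vertex 3.8 0.4 0.3
   vertex 4.8 4.7 0.7
   vertex 4.6 1.7 2.8
  endloop
 endfacet
 facet normal 0.718 0.366 0.592
  outer loop
   vertex 2.8 2.0 4.8
   vertex 4.6 1.7 2.8
   vertex 4.8 4.7 0.7
  endloop
 endfacet
 facet normal 0.423 -0.759 0.495
  outer loop
   vertex 2.8 2.0 4.8
   vertex 0.7 0.7 4.6
   vertex 4.6 1.7 2.8
  endloop
 endfacet
 facet normal -0.361 0.458 0.812
  outer loop
   vertex 2.8 2.0 4.8
   vertex 1.2 3.4 3.3
   vertex 0.7 0.7 4.6
  endloop
 endfacet
 facet normal 0.116 0.869 0.480
  outer loop
   vertex 2.8 3.2 3.9
   vertex 4.8 4.7 0.7
   vertex 1.0 4.6 1.8
  endloop
 endfacet
 facet normal 0.639 0.462 0.616
  outer loop
   vertex 2.8 3.2 3.9
   vertex 2.8 2.0 4.8
   vertex 4.8 4.7 0.7
  endloop
 endfacet
 facet normal -0.141 0.764 0.630
  outer loop
   vertex 2.8 3.2 3.9
   vertex 1.0 4.6 1.8
   vertex 1.2 3.4 3.3
  endloop
 endfacet
 facet normal -0.220 0.585 0.780
  outer loop
   vertex 2.8 3.2 3.9
   vertex 1.2 3.4 3.3
   vertex 2.8 2.0 4.8
  endloop
 endfacet
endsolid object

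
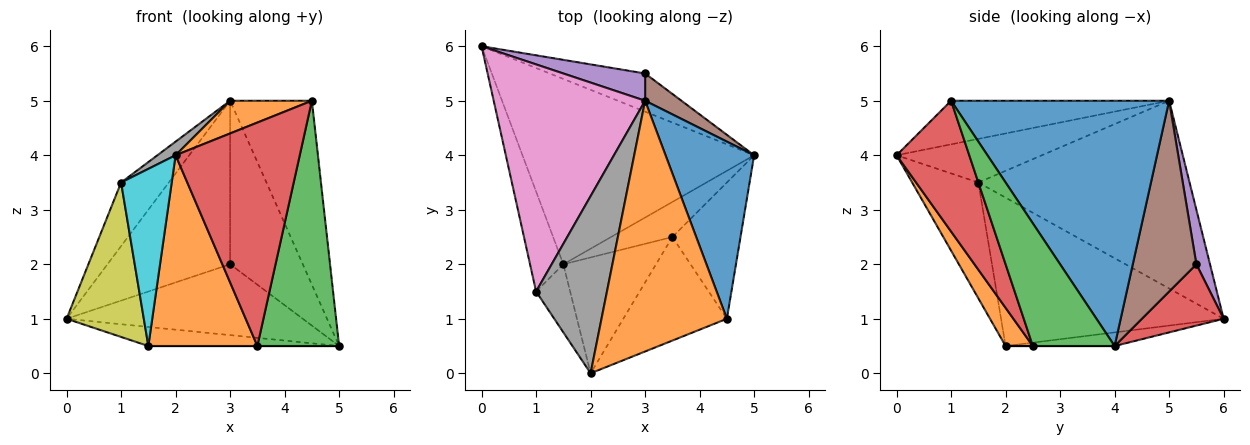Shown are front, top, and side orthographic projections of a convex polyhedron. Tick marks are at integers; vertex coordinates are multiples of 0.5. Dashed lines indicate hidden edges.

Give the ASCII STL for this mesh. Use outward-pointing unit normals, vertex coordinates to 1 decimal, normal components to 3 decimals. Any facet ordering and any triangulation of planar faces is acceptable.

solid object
 facet normal 0.887 0.333 0.320
  outer loop
   vertex 4.5 1.0 5.0
   vertex 5.0 4.0 0.5
   vertex 3.0 5.0 5.0
  endloop
 endfacet
 facet normal -0.326 -0.122 0.937
  outer loop
   vertex 4.5 1.0 5.0
   vertex 3.0 5.0 5.0
   vertex 2.0 0.0 4.0
  endloop
 endfacet
 facet normal -0.058 0.102 -0.993
  outer loop
   vertex 1.5 2.0 0.5
   vertex 0.0 6.0 1.0
   vertex 5.0 4.0 0.5
  endloop
 endfacet
 facet normal 0.292 0.842 -0.454
  outer loop
   vertex 3.0 5.5 2.0
   vertex 5.0 4.0 0.5
   vertex 0.0 6.0 1.0
  endloop
 endfacet
 facet normal 0.109 0.981 0.163
  outer loop
   vertex 3.0 5.5 2.0
   vertex 0.0 6.0 1.0
   vertex 3.0 5.0 5.0
  endloop
 endfacet
 facet normal 0.653 0.747 0.124
  outer loop
   vertex 3.0 5.5 2.0
   vertex 3.0 5.0 5.0
   vertex 5.0 4.0 0.5
  endloop
 endfacet
 facet normal -0.767 0.173 0.618
  outer loop
   vertex 1.0 1.5 3.5
   vertex 3.0 5.0 5.0
   vertex 0.0 6.0 1.0
  endloop
 endfacet
 facet normal -0.523 -0.065 0.850
  outer loop
   vertex 1.0 1.5 3.5
   vertex 2.0 0.0 4.0
   vertex 3.0 5.0 5.0
  endloop
 endfacet
 facet normal -0.924 -0.321 -0.207
  outer loop
   vertex 1.0 1.5 3.5
   vertex 0.0 6.0 1.0
   vertex 1.5 2.0 0.5
  endloop
 endfacet
 facet normal -0.774 -0.592 -0.228
  outer loop
   vertex 1.0 1.5 3.5
   vertex 1.5 2.0 0.5
   vertex 2.0 0.0 4.0
  endloop
 endfacet
 facet normal 0.000 0.000 -1.000
  outer loop
   vertex 3.5 2.5 0.5
   vertex 1.5 2.0 0.5
   vertex 5.0 4.0 0.5
  endloop
 endfacet
 facet normal 0.209 -0.836 -0.508
  outer loop
   vertex 3.5 2.5 0.5
   vertex 2.0 0.0 4.0
   vertex 1.5 2.0 0.5
  endloop
 endfacet
 facet normal 0.658 -0.658 -0.366
  outer loop
   vertex 3.5 2.5 0.5
   vertex 5.0 4.0 0.5
   vertex 4.5 1.0 5.0
  endloop
 endfacet
 facet normal 0.469 -0.801 -0.371
  outer loop
   vertex 3.5 2.5 0.5
   vertex 4.5 1.0 5.0
   vertex 2.0 0.0 4.0
  endloop
 endfacet
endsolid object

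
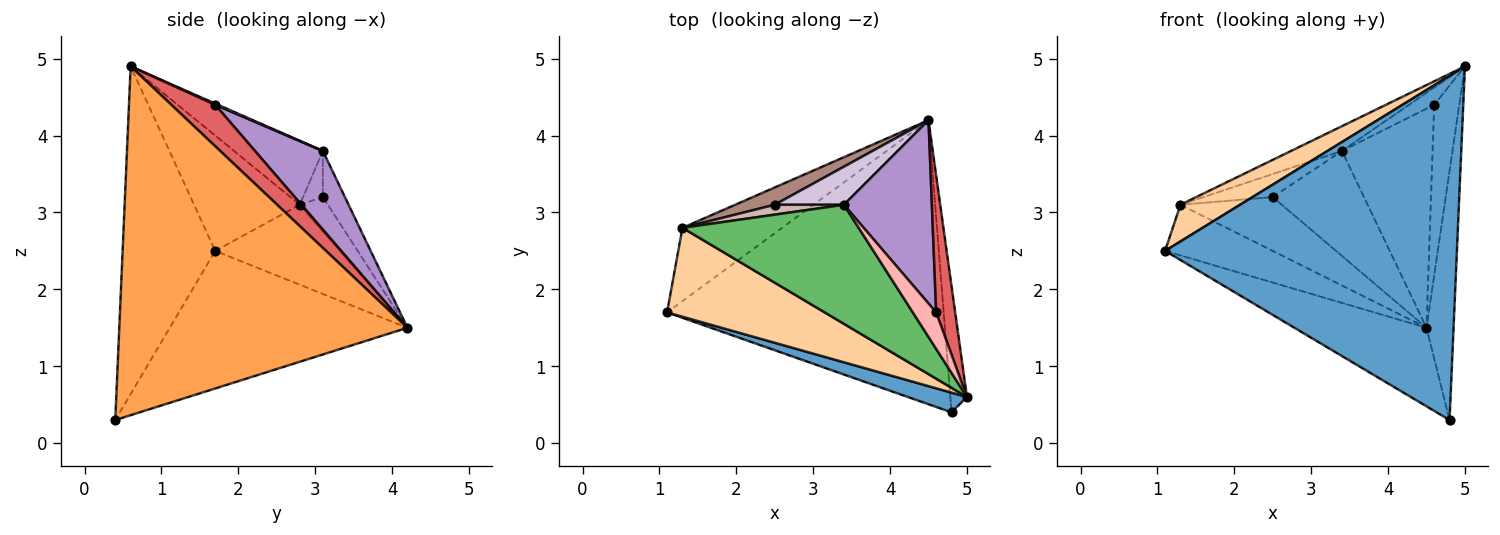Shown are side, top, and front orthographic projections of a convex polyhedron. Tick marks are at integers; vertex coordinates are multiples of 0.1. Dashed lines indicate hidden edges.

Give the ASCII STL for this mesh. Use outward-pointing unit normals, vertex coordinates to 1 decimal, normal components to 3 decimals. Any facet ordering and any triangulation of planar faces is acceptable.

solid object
 facet normal -0.302 -0.952 0.055
  outer loop
   vertex 4.8 0.4 0.3
   vertex 5.0 0.6 4.9
   vertex 1.1 1.7 2.5
  endloop
 endfacet
 facet normal -0.432 0.240 -0.869
  outer loop
   vertex 4.8 0.4 0.3
   vertex 1.1 1.7 2.5
   vertex 4.5 4.2 1.5
  endloop
 endfacet
 facet normal 0.994 0.093 -0.047
  outer loop
   vertex 4.8 0.4 0.3
   vertex 4.5 4.2 1.5
   vertex 5.0 0.6 4.9
  endloop
 endfacet
 facet normal -0.560 -0.316 0.766
  outer loop
   vertex 1.3 2.8 3.1
   vertex 1.1 1.7 2.5
   vertex 5.0 0.6 4.9
  endloop
 endfacet
 facet normal -0.335 0.192 0.923
  outer loop
   vertex 1.3 2.8 3.1
   vertex 5.0 0.6 4.9
   vertex 3.4 3.1 3.8
  endloop
 endfacet
 facet normal -0.551 0.475 -0.686
  outer loop
   vertex 1.3 2.8 3.1
   vertex 4.5 4.2 1.5
   vertex 1.1 1.7 2.5
  endloop
 endfacet
 facet normal 0.806 0.461 0.370
  outer loop
   vertex 4.6 1.7 4.4
   vertex 5.0 0.6 4.9
   vertex 4.5 4.2 1.5
  endloop
 endfacet
 facet normal 0.048 0.428 0.903
  outer loop
   vertex 4.6 1.7 4.4
   vertex 3.4 3.1 3.8
   vertex 5.0 0.6 4.9
  endloop
 endfacet
 facet normal 0.498 0.665 0.556
  outer loop
   vertex 4.6 1.7 4.4
   vertex 4.5 4.2 1.5
   vertex 3.4 3.1 3.8
  endloop
 endfacet
 facet normal -0.222 0.917 0.332
  outer loop
   vertex 2.5 3.1 3.2
   vertex 3.4 3.1 3.8
   vertex 4.5 4.2 1.5
  endloop
 endfacet
 facet normal -0.255 0.921 0.296
  outer loop
   vertex 2.5 3.1 3.2
   vertex 4.5 4.2 1.5
   vertex 1.3 2.8 3.1
  endloop
 endfacet
 facet normal -0.254 0.889 0.381
  outer loop
   vertex 2.5 3.1 3.2
   vertex 1.3 2.8 3.1
   vertex 3.4 3.1 3.8
  endloop
 endfacet
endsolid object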